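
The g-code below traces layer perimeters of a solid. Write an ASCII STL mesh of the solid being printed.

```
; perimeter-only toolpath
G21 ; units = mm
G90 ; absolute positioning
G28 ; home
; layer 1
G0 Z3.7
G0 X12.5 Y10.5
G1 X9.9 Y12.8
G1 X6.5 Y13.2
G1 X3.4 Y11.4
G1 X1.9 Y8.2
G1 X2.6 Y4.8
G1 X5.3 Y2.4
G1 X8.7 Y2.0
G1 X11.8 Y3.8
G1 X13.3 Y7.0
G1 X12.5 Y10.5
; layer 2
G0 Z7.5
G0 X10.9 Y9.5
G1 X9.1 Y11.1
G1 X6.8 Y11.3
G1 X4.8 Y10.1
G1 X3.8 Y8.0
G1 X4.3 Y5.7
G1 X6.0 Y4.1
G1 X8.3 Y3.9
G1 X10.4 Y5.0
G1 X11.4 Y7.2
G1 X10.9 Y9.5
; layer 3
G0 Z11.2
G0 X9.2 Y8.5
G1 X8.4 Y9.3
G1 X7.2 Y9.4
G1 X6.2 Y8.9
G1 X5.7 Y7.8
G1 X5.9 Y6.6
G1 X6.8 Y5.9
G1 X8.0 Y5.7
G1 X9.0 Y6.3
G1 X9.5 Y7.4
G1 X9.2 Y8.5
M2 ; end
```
solid part
  facet normal 0.0000 0.0000 -1.0000
    outer loop
      vertex 6.1 15.0 0.0
      vertex 10.7 14.5 0.0
      vertex 14.2 11.4 0.0
    endloop
  endfacet
  facet normal 0.0000 0.0000 -1.0000
    outer loop
      vertex 2.0 12.7 0.0
      vertex 6.1 15.0 0.0
      vertex 14.2 11.4 0.0
    endloop
  endfacet
  facet normal 0.0000 0.0000 -1.0000
    outer loop
      vertex 0.0 8.4 0.0
      vertex 2.0 12.7 0.0
      vertex 14.2 11.4 0.0
    endloop
  endfacet
  facet normal 0.0000 0.0000 -1.0000
    outer loop
      vertex 1.0 3.8 0.0
      vertex 0.0 8.4 0.0
      vertex 14.2 11.4 0.0
    endloop
  endfacet
  facet normal 0.0000 0.0000 -1.0000
    outer loop
      vertex 4.5 0.7 0.0
      vertex 1.0 3.8 0.0
      vertex 14.2 11.4 0.0
    endloop
  endfacet
  facet normal 0.0000 0.0000 -1.0000
    outer loop
      vertex 9.1 0.2 0.0
      vertex 4.5 0.7 0.0
      vertex 14.2 11.4 0.0
    endloop
  endfacet
  facet normal 0.0000 0.0000 -1.0000
    outer loop
      vertex 13.2 2.5 0.0
      vertex 9.1 0.2 0.0
      vertex 14.2 11.4 0.0
    endloop
  endfacet
  facet normal 0.0000 0.0000 -1.0000
    outer loop
      vertex 15.2 6.8 0.0
      vertex 13.2 2.5 0.0
      vertex 14.2 11.4 0.0
    endloop
  endfacet
  facet normal 0.5967 0.6737 0.4361
    outer loop
      vertex 14.2 11.4 0.0
      vertex 10.7 14.5 0.0
      vertex 7.6 7.6 14.9
    endloop
  endfacet
  facet normal 0.0973 0.8952 0.4348
    outer loop
      vertex 10.7 14.5 0.0
      vertex 6.1 15.0 0.0
      vertex 7.6 7.6 14.9
    endloop
  endfacet
  facet normal -0.4407 0.7855 0.4345
    outer loop
      vertex 6.1 15.0 0.0
      vertex 2.0 12.7 0.0
      vertex 7.6 7.6 14.9
    endloop
  endfacet
  facet normal -0.8158 0.3794 0.4365
    outer loop
      vertex 2.0 12.7 0.0
      vertex 0.0 8.4 0.0
      vertex 7.6 7.6 14.9
    endloop
  endfacet
  facet normal -0.8785 -0.1910 0.4379
    outer loop
      vertex 0.0 8.4 0.0
      vertex 1.0 3.8 0.0
      vertex 7.6 7.6 14.9
    endloop
  endfacet
  facet normal -0.5967 -0.6737 0.4361
    outer loop
      vertex 1.0 3.8 0.0
      vertex 4.5 0.7 0.0
      vertex 7.6 7.6 14.9
    endloop
  endfacet
  facet normal -0.0973 -0.8952 0.4348
    outer loop
      vertex 4.5 0.7 0.0
      vertex 9.1 0.2 0.0
      vertex 7.6 7.6 14.9
    endloop
  endfacet
  facet normal 0.4407 -0.7855 0.4345
    outer loop
      vertex 9.1 0.2 0.0
      vertex 13.2 2.5 0.0
      vertex 7.6 7.6 14.9
    endloop
  endfacet
  facet normal 0.8158 -0.3794 0.4365
    outer loop
      vertex 13.2 2.5 0.0
      vertex 15.2 6.8 0.0
      vertex 7.6 7.6 14.9
    endloop
  endfacet
  facet normal 0.8785 0.1910 0.4379
    outer loop
      vertex 15.2 6.8 0.0
      vertex 14.2 11.4 0.0
      vertex 7.6 7.6 14.9
    endloop
  endfacet
endsolid part

The G0 Z moves step by Δz≈3.7 mm. The G1 loops shrink linearly with z, so the solid tapers from its base footprint up to z≈14.9. Closing with a flat bottom cap and the tapered top and triangulating gives 18 facets — a regular 10-sided pyramid, base circumscribed radius ≈ 7.6 mm, apex at z ≈ 14.9 mm.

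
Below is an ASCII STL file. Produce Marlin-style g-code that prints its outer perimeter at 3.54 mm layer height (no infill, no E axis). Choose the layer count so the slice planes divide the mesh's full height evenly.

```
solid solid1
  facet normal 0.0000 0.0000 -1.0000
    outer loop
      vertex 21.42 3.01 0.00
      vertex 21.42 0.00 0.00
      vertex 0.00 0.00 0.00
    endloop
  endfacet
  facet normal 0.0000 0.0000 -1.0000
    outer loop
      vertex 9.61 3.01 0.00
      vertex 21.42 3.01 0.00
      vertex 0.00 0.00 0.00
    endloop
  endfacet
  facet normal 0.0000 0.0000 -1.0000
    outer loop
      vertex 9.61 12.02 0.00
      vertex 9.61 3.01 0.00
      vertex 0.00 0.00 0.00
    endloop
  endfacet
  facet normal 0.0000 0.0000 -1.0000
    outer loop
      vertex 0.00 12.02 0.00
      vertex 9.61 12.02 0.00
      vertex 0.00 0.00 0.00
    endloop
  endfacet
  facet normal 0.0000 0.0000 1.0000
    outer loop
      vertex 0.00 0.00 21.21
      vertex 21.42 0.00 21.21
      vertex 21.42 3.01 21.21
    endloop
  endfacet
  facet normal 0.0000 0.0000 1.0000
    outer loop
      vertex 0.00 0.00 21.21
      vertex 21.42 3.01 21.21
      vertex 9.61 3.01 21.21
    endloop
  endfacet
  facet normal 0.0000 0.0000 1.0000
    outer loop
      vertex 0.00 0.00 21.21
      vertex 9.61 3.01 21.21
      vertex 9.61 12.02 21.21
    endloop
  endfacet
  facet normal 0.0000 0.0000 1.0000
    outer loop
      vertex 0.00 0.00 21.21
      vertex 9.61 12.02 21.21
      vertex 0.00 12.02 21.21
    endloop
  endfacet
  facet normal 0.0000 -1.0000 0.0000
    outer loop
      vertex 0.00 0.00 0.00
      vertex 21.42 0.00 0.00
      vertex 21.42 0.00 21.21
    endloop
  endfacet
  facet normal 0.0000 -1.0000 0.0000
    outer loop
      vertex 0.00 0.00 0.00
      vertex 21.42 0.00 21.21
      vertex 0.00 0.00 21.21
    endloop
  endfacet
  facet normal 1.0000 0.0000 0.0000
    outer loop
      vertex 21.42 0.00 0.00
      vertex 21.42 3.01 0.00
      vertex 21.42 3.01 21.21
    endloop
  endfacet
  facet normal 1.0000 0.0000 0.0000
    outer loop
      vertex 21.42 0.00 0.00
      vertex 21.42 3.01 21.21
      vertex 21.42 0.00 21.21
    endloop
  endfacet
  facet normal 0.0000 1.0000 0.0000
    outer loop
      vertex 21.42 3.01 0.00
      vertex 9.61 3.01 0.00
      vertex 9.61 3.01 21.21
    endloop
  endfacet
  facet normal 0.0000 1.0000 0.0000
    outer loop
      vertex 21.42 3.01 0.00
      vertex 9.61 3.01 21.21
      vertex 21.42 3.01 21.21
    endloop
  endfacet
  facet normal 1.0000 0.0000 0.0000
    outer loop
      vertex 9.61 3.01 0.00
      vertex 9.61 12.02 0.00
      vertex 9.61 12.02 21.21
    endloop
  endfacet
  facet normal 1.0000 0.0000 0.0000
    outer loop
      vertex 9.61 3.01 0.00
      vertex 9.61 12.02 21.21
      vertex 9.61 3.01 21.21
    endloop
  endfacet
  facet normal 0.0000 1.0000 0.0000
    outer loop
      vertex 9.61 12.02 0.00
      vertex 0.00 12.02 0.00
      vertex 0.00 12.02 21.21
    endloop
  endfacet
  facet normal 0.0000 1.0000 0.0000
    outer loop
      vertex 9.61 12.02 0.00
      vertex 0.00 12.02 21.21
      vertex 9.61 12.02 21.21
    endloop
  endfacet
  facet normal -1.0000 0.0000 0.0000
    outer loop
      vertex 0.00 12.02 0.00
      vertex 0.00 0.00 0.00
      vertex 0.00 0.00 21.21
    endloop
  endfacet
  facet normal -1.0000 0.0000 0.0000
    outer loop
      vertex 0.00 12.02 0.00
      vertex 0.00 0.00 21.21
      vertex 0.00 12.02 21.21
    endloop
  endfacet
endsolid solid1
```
; perimeter-only toolpath
G21 ; units = mm
G90 ; absolute positioning
G28 ; home
; layer 1
G0 Z3.54
G0 X0.00 Y0.00
G1 X21.42 Y0.00
G1 X21.42 Y3.01
G1 X9.61 Y3.01
G1 X9.61 Y12.02
G1 X0.00 Y12.02
G1 X0.00 Y0.00
; layer 2
G0 Z7.07
G0 X0.00 Y0.00
G1 X21.42 Y0.00
G1 X21.42 Y3.01
G1 X9.61 Y3.01
G1 X9.61 Y12.02
G1 X0.00 Y12.02
G1 X0.00 Y0.00
; layer 3
G0 Z10.61
G0 X0.00 Y0.00
G1 X21.42 Y0.00
G1 X21.42 Y3.01
G1 X9.61 Y3.01
G1 X9.61 Y12.02
G1 X0.00 Y12.02
G1 X0.00 Y0.00
; layer 4
G0 Z14.14
G0 X0.00 Y0.00
G1 X21.42 Y0.00
G1 X21.42 Y3.01
G1 X9.61 Y3.01
G1 X9.61 Y12.02
G1 X0.00 Y12.02
G1 X0.00 Y0.00
; layer 5
G0 Z17.68
G0 X0.00 Y0.00
G1 X21.42 Y0.00
G1 X21.42 Y3.01
G1 X9.61 Y3.01
G1 X9.61 Y12.02
G1 X0.00 Y12.02
G1 X0.00 Y0.00
; layer 6
G0 Z21.21
G0 X0.00 Y0.00
G1 X21.42 Y0.00
G1 X21.42 Y3.01
G1 X9.61 Y3.01
G1 X9.61 Y12.02
G1 X0.00 Y12.02
G1 X0.00 Y0.00
M2 ; end

The solid is an L-shaped prism: outer 21.4 × 12 mm, arm thicknesses ≈ 3.01 mm (horizontal) and 9.61 mm (vertical), extruded 21.2 mm in z. Slicing at Δz = 3.54 mm — 6 equal slices spanning the solid's height, so layer i sits at z = i·h/6 — gives 6 non-empty perimeters. Each is a 6-segment closed polygon; G0 lifts to the layer z and rapids to the start vertex, then G1 traces the edges.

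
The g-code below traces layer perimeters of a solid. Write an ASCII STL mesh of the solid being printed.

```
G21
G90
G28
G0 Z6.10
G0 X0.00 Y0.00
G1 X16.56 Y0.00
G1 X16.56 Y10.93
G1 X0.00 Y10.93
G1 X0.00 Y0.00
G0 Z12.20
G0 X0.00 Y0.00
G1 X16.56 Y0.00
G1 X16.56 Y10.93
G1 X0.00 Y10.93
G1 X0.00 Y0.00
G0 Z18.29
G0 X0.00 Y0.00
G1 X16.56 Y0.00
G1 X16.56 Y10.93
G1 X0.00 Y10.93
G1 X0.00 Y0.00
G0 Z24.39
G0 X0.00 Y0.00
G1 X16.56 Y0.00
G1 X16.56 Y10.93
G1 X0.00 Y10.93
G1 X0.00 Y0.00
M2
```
solid part
  facet normal 0.0000 0.0000 -1.0000
    outer loop
      vertex 16.56 10.93 0.00
      vertex 16.56 0.00 0.00
      vertex 0.00 0.00 0.00
    endloop
  endfacet
  facet normal 0.0000 0.0000 -1.0000
    outer loop
      vertex 0.00 10.93 0.00
      vertex 16.56 10.93 0.00
      vertex 0.00 0.00 0.00
    endloop
  endfacet
  facet normal 0.0000 0.0000 1.0000
    outer loop
      vertex 0.00 0.00 24.39
      vertex 16.56 0.00 24.39
      vertex 16.56 10.93 24.39
    endloop
  endfacet
  facet normal 0.0000 0.0000 1.0000
    outer loop
      vertex 0.00 0.00 24.39
      vertex 16.56 10.93 24.39
      vertex 0.00 10.93 24.39
    endloop
  endfacet
  facet normal 0.0000 -1.0000 0.0000
    outer loop
      vertex 0.00 0.00 0.00
      vertex 16.56 0.00 0.00
      vertex 16.56 0.00 24.39
    endloop
  endfacet
  facet normal 0.0000 -1.0000 0.0000
    outer loop
      vertex 0.00 0.00 0.00
      vertex 16.56 0.00 24.39
      vertex 0.00 0.00 24.39
    endloop
  endfacet
  facet normal 0.0000 1.0000 0.0000
    outer loop
      vertex 16.56 10.93 24.39
      vertex 16.56 10.93 0.00
      vertex 0.00 10.93 0.00
    endloop
  endfacet
  facet normal 0.0000 1.0000 0.0000
    outer loop
      vertex 0.00 10.93 24.39
      vertex 16.56 10.93 24.39
      vertex 0.00 10.93 0.00
    endloop
  endfacet
  facet normal -1.0000 0.0000 0.0000
    outer loop
      vertex 0.00 10.93 24.39
      vertex 0.00 10.93 0.00
      vertex 0.00 0.00 0.00
    endloop
  endfacet
  facet normal -1.0000 0.0000 0.0000
    outer loop
      vertex 0.00 0.00 24.39
      vertex 0.00 10.93 24.39
      vertex 0.00 0.00 0.00
    endloop
  endfacet
  facet normal 1.0000 0.0000 0.0000
    outer loop
      vertex 16.56 0.00 0.00
      vertex 16.56 10.93 0.00
      vertex 16.56 10.93 24.39
    endloop
  endfacet
  facet normal 1.0000 0.0000 0.0000
    outer loop
      vertex 16.56 0.00 0.00
      vertex 16.56 10.93 24.39
      vertex 16.56 0.00 24.39
    endloop
  endfacet
endsolid part

The G0 Z moves step by Δz≈6.10 mm. Every layer's G1 loop is the same polygon, so the solid is a straight extrusion of it from z=0 to z≈24.4. Closing with flat bottom and top caps and triangulating gives 12 facets — a rectangular box, roughly 16.6 × 10.9 mm footprint and 24.4 mm tall.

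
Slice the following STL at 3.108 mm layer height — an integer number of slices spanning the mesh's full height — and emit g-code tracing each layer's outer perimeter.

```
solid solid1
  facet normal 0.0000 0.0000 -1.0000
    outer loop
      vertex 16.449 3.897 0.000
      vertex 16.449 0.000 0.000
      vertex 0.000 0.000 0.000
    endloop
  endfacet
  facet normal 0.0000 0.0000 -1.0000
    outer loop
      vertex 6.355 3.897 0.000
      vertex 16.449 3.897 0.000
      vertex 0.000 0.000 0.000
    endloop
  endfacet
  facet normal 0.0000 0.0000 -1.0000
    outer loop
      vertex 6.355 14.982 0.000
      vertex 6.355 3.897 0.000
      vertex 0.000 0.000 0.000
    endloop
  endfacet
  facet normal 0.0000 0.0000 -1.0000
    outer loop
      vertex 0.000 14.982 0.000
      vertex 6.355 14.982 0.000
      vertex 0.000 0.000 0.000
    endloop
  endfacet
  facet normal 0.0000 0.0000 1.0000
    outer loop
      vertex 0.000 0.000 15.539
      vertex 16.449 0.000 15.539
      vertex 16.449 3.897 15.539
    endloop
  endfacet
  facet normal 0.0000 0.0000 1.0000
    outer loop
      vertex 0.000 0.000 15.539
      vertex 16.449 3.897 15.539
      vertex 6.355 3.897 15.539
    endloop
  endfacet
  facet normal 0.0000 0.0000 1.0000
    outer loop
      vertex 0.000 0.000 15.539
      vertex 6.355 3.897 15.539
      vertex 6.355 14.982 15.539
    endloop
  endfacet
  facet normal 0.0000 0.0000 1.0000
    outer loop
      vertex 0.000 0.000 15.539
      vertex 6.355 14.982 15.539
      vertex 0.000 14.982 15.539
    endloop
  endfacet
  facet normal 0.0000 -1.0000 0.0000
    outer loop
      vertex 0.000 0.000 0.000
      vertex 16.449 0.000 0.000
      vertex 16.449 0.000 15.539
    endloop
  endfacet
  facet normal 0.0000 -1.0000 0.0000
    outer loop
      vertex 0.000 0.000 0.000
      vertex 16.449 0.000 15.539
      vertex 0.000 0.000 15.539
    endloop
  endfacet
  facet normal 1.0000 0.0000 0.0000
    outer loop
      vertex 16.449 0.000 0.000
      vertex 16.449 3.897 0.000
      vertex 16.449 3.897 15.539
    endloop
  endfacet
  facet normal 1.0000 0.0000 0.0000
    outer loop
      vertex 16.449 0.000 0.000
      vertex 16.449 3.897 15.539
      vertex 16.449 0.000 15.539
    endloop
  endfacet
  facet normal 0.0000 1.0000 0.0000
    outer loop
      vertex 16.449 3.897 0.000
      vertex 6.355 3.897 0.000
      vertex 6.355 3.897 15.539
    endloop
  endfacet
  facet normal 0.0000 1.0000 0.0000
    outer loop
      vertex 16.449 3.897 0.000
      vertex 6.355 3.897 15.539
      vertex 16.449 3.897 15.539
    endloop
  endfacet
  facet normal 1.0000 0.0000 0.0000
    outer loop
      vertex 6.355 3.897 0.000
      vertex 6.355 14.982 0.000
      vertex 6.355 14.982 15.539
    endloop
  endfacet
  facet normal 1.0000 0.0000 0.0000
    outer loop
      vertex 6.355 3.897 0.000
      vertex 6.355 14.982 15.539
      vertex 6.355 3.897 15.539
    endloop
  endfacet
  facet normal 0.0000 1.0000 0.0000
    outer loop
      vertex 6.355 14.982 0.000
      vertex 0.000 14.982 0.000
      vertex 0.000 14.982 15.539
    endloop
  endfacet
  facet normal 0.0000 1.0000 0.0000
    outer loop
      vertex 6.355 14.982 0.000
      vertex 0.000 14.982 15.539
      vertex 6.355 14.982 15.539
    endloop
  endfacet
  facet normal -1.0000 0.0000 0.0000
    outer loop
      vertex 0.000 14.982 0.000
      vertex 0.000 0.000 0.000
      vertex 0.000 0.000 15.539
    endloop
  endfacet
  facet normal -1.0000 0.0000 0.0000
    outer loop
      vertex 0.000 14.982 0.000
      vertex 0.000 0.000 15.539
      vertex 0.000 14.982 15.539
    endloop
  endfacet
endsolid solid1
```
; perimeter-only toolpath
G21 ; units = mm
G90 ; absolute positioning
G28 ; home
; layer 1
G0 Z3.108
G0 X0.000 Y0.000
G1 X16.449 Y0.000
G1 X16.449 Y3.897
G1 X6.355 Y3.897
G1 X6.355 Y14.982
G1 X0.000 Y14.982
G1 X0.000 Y0.000
; layer 2
G0 Z6.216
G0 X0.000 Y0.000
G1 X16.449 Y0.000
G1 X16.449 Y3.897
G1 X6.355 Y3.897
G1 X6.355 Y14.982
G1 X0.000 Y14.982
G1 X0.000 Y0.000
; layer 3
G0 Z9.323
G0 X0.000 Y0.000
G1 X16.449 Y0.000
G1 X16.449 Y3.897
G1 X6.355 Y3.897
G1 X6.355 Y14.982
G1 X0.000 Y14.982
G1 X0.000 Y0.000
; layer 4
G0 Z12.431
G0 X0.000 Y0.000
G1 X16.449 Y0.000
G1 X16.449 Y3.897
G1 X6.355 Y3.897
G1 X6.355 Y14.982
G1 X0.000 Y14.982
G1 X0.000 Y0.000
; layer 5
G0 Z15.539
G0 X0.000 Y0.000
G1 X16.449 Y0.000
G1 X16.449 Y3.897
G1 X6.355 Y3.897
G1 X6.355 Y14.982
G1 X0.000 Y14.982
G1 X0.000 Y0.000
M2 ; end

The solid is an L-shaped prism: outer 16.4 × 15 mm, arm thicknesses ≈ 3.9 mm (horizontal) and 6.36 mm (vertical), extruded 15.5 mm in z. Slicing at Δz = 3.108 mm — 5 equal slices spanning the solid's height, so layer i sits at z = i·h/5 — gives 5 non-empty perimeters. Each is a 6-segment closed polygon; G0 lifts to the layer z and rapids to the start vertex, then G1 traces the edges.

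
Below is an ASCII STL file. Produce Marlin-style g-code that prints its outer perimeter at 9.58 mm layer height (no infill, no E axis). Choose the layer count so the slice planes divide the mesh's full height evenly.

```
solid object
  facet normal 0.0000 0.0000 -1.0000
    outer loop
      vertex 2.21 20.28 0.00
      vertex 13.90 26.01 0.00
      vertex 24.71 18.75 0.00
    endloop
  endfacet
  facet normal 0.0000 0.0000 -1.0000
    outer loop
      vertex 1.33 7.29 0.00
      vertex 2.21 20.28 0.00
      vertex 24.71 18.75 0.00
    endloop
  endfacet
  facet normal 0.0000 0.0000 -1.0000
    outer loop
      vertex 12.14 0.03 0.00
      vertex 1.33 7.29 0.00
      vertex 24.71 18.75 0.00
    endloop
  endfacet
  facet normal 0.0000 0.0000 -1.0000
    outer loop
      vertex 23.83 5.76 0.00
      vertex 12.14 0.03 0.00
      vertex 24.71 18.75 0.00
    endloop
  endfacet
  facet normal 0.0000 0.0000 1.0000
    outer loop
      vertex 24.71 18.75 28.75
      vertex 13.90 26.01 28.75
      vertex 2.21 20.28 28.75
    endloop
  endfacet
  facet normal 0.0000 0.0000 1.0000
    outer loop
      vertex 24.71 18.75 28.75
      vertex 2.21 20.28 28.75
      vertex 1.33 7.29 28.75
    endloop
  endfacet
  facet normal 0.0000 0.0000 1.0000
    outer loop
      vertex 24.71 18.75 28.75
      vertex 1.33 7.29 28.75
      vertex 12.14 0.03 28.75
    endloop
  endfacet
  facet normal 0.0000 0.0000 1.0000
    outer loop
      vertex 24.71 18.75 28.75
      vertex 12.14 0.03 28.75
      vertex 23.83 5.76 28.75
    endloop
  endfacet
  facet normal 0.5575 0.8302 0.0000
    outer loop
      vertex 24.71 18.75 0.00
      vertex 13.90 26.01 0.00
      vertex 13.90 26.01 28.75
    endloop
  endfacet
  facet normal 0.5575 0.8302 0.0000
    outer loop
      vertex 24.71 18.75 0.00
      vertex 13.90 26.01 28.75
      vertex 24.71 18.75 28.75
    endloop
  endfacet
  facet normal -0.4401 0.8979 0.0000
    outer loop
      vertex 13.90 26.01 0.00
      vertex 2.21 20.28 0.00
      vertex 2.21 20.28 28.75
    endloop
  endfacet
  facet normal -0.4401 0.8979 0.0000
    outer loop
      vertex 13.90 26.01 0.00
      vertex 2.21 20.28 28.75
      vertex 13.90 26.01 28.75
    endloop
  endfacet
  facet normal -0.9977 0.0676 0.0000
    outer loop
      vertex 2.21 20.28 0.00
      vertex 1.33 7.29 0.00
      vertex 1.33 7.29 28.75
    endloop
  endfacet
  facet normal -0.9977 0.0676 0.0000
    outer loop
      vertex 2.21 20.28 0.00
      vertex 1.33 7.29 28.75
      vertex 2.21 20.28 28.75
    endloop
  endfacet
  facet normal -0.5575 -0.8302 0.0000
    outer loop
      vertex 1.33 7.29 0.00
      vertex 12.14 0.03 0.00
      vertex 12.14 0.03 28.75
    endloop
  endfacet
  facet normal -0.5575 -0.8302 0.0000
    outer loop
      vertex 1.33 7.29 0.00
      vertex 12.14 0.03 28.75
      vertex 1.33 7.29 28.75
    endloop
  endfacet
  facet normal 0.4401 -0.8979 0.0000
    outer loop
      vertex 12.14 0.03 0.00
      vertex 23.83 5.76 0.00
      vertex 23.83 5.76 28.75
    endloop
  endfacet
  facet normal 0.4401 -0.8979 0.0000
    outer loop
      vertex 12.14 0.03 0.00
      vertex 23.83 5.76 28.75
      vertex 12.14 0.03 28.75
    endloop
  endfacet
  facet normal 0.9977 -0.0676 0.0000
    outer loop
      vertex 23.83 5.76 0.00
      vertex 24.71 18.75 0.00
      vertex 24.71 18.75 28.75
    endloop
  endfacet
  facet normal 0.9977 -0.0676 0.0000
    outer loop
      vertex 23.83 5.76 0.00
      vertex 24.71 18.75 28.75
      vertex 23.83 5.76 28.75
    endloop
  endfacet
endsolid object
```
; perimeter-only toolpath
G21 ; units = mm
G90 ; absolute positioning
G28 ; home
; layer 1
G0 Z9.58
G0 X24.71 Y18.75
G1 X13.90 Y26.01
G1 X2.21 Y20.28
G1 X1.33 Y7.29
G1 X12.14 Y0.03
G1 X23.83 Y5.76
G1 X24.71 Y18.75
; layer 2
G0 Z19.17
G0 X24.71 Y18.75
G1 X13.90 Y26.01
G1 X2.21 Y20.28
G1 X1.33 Y7.29
G1 X12.14 Y0.03
G1 X23.83 Y5.76
G1 X24.71 Y18.75
; layer 3
G0 Z28.75
G0 X24.71 Y18.75
G1 X13.90 Y26.01
G1 X2.21 Y20.28
G1 X1.33 Y7.29
G1 X12.14 Y0.03
G1 X23.83 Y5.76
G1 X24.71 Y18.75
M2 ; end

The solid is a regular 6-sided prism (a cylinder approximated with 6 flat sides), circumscribed radius ≈ 13 mm, height ≈ 28.8 mm. Slicing at Δz = 9.58 mm — 3 equal slices spanning the solid's height, so layer i sits at z = i·h/3 — gives 3 non-empty perimeters. Each is a 6-segment closed polygon; G0 lifts to the layer z and rapids to the start vertex, then G1 traces the edges.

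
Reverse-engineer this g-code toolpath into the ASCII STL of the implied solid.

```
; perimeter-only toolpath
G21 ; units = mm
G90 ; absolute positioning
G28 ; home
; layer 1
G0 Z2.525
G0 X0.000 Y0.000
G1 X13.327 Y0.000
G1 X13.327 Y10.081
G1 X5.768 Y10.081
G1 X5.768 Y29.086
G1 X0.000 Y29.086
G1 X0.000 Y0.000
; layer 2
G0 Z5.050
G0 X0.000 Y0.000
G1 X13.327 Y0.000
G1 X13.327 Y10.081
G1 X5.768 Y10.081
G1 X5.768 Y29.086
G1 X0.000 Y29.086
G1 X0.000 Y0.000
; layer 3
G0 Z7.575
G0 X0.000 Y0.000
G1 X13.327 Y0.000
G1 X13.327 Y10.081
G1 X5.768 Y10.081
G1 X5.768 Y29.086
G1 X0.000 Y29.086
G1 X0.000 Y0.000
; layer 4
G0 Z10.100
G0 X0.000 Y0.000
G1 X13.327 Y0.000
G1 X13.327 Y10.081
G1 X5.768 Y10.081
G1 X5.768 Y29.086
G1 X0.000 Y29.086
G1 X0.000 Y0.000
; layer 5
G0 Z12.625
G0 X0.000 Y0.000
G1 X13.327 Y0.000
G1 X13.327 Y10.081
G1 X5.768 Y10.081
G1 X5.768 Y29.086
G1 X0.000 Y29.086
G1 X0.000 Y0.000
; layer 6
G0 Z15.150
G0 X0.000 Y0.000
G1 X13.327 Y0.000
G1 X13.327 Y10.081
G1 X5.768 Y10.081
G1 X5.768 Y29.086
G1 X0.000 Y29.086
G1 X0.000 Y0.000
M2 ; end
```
solid part
  facet normal 0.0000 0.0000 -1.0000
    outer loop
      vertex 13.327 10.081 0.000
      vertex 13.327 0.000 0.000
      vertex 0.000 0.000 0.000
    endloop
  endfacet
  facet normal 0.0000 0.0000 -1.0000
    outer loop
      vertex 5.768 10.081 0.000
      vertex 13.327 10.081 0.000
      vertex 0.000 0.000 0.000
    endloop
  endfacet
  facet normal 0.0000 0.0000 -1.0000
    outer loop
      vertex 5.768 29.086 0.000
      vertex 5.768 10.081 0.000
      vertex 0.000 0.000 0.000
    endloop
  endfacet
  facet normal 0.0000 0.0000 -1.0000
    outer loop
      vertex 0.000 29.086 0.000
      vertex 5.768 29.086 0.000
      vertex 0.000 0.000 0.000
    endloop
  endfacet
  facet normal 0.0000 0.0000 1.0000
    outer loop
      vertex 0.000 0.000 15.150
      vertex 13.327 0.000 15.150
      vertex 13.327 10.081 15.150
    endloop
  endfacet
  facet normal 0.0000 0.0000 1.0000
    outer loop
      vertex 0.000 0.000 15.150
      vertex 13.327 10.081 15.150
      vertex 5.768 10.081 15.150
    endloop
  endfacet
  facet normal 0.0000 0.0000 1.0000
    outer loop
      vertex 0.000 0.000 15.150
      vertex 5.768 10.081 15.150
      vertex 5.768 29.086 15.150
    endloop
  endfacet
  facet normal 0.0000 0.0000 1.0000
    outer loop
      vertex 0.000 0.000 15.150
      vertex 5.768 29.086 15.150
      vertex 0.000 29.086 15.150
    endloop
  endfacet
  facet normal 0.0000 -1.0000 0.0000
    outer loop
      vertex 0.000 0.000 0.000
      vertex 13.327 0.000 0.000
      vertex 13.327 0.000 15.150
    endloop
  endfacet
  facet normal 0.0000 -1.0000 0.0000
    outer loop
      vertex 0.000 0.000 0.000
      vertex 13.327 0.000 15.150
      vertex 0.000 0.000 15.150
    endloop
  endfacet
  facet normal 1.0000 0.0000 0.0000
    outer loop
      vertex 13.327 0.000 0.000
      vertex 13.327 10.081 0.000
      vertex 13.327 10.081 15.150
    endloop
  endfacet
  facet normal 1.0000 0.0000 0.0000
    outer loop
      vertex 13.327 0.000 0.000
      vertex 13.327 10.081 15.150
      vertex 13.327 0.000 15.150
    endloop
  endfacet
  facet normal 0.0000 1.0000 0.0000
    outer loop
      vertex 13.327 10.081 0.000
      vertex 5.768 10.081 0.000
      vertex 5.768 10.081 15.150
    endloop
  endfacet
  facet normal 0.0000 1.0000 0.0000
    outer loop
      vertex 13.327 10.081 0.000
      vertex 5.768 10.081 15.150
      vertex 13.327 10.081 15.150
    endloop
  endfacet
  facet normal 1.0000 0.0000 0.0000
    outer loop
      vertex 5.768 10.081 0.000
      vertex 5.768 29.086 0.000
      vertex 5.768 29.086 15.150
    endloop
  endfacet
  facet normal 1.0000 0.0000 0.0000
    outer loop
      vertex 5.768 10.081 0.000
      vertex 5.768 29.086 15.150
      vertex 5.768 10.081 15.150
    endloop
  endfacet
  facet normal 0.0000 1.0000 0.0000
    outer loop
      vertex 5.768 29.086 0.000
      vertex 0.000 29.086 0.000
      vertex 0.000 29.086 15.150
    endloop
  endfacet
  facet normal 0.0000 1.0000 0.0000
    outer loop
      vertex 5.768 29.086 0.000
      vertex 0.000 29.086 15.150
      vertex 5.768 29.086 15.150
    endloop
  endfacet
  facet normal -1.0000 0.0000 0.0000
    outer loop
      vertex 0.000 29.086 0.000
      vertex 0.000 0.000 0.000
      vertex 0.000 0.000 15.150
    endloop
  endfacet
  facet normal -1.0000 0.0000 0.0000
    outer loop
      vertex 0.000 29.086 0.000
      vertex 0.000 0.000 15.150
      vertex 0.000 29.086 15.150
    endloop
  endfacet
endsolid part

The G0 Z moves step by Δz≈2.525 mm. Every layer's G1 loop is the same polygon, so the solid is a straight extrusion of it from z=0 to z≈15.2. Closing with flat bottom and top caps and triangulating gives 20 facets — an L-shaped prism: outer 13.3 × 29.1 mm, arm thicknesses ≈ 10.1 mm (horizontal) and 5.77 mm (vertical), extruded 15.2 mm in z.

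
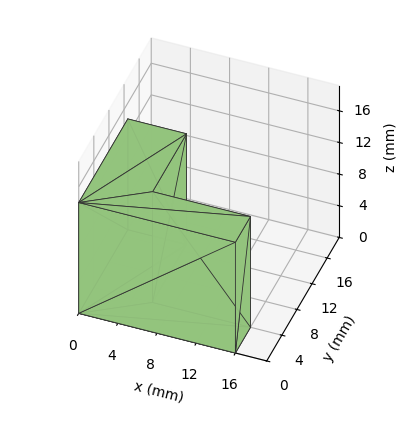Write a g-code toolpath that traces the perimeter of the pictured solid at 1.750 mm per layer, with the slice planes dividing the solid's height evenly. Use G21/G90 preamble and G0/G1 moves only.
Reading the render: the shape is an L-shaped prism: outer 16 × 13 mm, arm thicknesses ≈ 4 mm (horizontal) and 6 mm (vertical), extruded 14 mm in z (dimensions read to the nearest mm from the axis ticks). For the g-code, the solid's height is divided into equal slices at the stated Δz and each level perimeter traced with G1 moves after a G0 lift.

; perimeter-only toolpath
G21 ; units = mm
G90 ; absolute positioning
G28 ; home
; layer 1
G0 Z1.750
G0 X0.000 Y0.000
G1 X16.000 Y0.000
G1 X16.000 Y4.000
G1 X6.000 Y4.000
G1 X6.000 Y13.000
G1 X0.000 Y13.000
G1 X0.000 Y0.000
; layer 2
G0 Z3.500
G0 X0.000 Y0.000
G1 X16.000 Y0.000
G1 X16.000 Y4.000
G1 X6.000 Y4.000
G1 X6.000 Y13.000
G1 X0.000 Y13.000
G1 X0.000 Y0.000
; layer 3
G0 Z5.250
G0 X0.000 Y0.000
G1 X16.000 Y0.000
G1 X16.000 Y4.000
G1 X6.000 Y4.000
G1 X6.000 Y13.000
G1 X0.000 Y13.000
G1 X0.000 Y0.000
; layer 4
G0 Z7.000
G0 X0.000 Y0.000
G1 X16.000 Y0.000
G1 X16.000 Y4.000
G1 X6.000 Y4.000
G1 X6.000 Y13.000
G1 X0.000 Y13.000
G1 X0.000 Y0.000
; layer 5
G0 Z8.750
G0 X0.000 Y0.000
G1 X16.000 Y0.000
G1 X16.000 Y4.000
G1 X6.000 Y4.000
G1 X6.000 Y13.000
G1 X0.000 Y13.000
G1 X0.000 Y0.000
; layer 6
G0 Z10.500
G0 X0.000 Y0.000
G1 X16.000 Y0.000
G1 X16.000 Y4.000
G1 X6.000 Y4.000
G1 X6.000 Y13.000
G1 X0.000 Y13.000
G1 X0.000 Y0.000
; layer 7
G0 Z12.250
G0 X0.000 Y0.000
G1 X16.000 Y0.000
G1 X16.000 Y4.000
G1 X6.000 Y4.000
G1 X6.000 Y13.000
G1 X0.000 Y13.000
G1 X0.000 Y0.000
; layer 8
G0 Z14.000
G0 X0.000 Y0.000
G1 X16.000 Y0.000
G1 X16.000 Y4.000
G1 X6.000 Y4.000
G1 X6.000 Y13.000
G1 X0.000 Y13.000
G1 X0.000 Y0.000
M2 ; end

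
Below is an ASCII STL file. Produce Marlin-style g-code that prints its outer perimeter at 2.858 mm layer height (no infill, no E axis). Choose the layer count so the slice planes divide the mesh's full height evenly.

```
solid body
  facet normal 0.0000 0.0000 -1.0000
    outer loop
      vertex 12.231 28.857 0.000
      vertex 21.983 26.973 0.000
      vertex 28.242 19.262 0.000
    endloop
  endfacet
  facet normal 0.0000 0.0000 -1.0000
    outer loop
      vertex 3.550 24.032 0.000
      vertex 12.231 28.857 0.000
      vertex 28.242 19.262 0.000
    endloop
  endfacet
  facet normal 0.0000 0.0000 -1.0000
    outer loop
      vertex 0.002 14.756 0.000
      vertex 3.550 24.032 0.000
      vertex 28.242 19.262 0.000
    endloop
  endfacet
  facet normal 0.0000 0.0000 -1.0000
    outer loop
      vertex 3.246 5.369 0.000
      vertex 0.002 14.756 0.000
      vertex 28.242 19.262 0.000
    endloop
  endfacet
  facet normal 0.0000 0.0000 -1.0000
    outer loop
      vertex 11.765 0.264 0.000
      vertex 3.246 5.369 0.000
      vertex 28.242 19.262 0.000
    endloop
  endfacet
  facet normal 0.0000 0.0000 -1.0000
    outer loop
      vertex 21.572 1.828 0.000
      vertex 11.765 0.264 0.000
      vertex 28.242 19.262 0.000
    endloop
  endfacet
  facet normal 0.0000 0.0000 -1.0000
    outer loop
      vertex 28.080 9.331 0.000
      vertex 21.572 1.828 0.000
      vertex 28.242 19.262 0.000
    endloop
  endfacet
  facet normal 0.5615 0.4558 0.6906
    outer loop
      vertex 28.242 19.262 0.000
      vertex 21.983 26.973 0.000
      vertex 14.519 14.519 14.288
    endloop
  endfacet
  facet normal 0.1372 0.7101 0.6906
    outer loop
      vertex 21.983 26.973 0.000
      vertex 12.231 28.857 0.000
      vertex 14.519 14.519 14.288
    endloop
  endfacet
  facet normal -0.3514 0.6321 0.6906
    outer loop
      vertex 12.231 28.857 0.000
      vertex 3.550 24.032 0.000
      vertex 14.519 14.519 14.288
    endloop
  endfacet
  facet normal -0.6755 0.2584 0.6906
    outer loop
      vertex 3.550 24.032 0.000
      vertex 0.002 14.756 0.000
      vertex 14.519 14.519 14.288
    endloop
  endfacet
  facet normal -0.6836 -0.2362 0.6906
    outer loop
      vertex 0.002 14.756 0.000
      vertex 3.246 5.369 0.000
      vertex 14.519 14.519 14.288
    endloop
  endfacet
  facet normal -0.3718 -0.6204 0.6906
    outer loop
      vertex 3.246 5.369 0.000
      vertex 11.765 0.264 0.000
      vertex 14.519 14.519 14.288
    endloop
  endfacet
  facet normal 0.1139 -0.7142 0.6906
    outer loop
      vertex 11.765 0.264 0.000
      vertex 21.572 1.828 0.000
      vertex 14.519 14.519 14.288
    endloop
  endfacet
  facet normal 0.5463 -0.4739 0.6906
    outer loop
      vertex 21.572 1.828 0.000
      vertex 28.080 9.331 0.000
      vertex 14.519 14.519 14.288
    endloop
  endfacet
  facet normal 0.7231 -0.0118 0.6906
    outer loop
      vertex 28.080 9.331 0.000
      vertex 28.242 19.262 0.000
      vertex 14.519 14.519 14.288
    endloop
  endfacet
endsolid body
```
; perimeter-only toolpath
G21 ; units = mm
G90 ; absolute positioning
G28 ; home
; layer 1
G0 Z2.858
G0 X25.497 Y18.313
G1 X20.490 Y24.482
G1 X12.689 Y25.989
G1 X5.744 Y22.129
G1 X2.905 Y14.709
G1 X5.501 Y7.199
G1 X12.316 Y3.115
G1 X20.161 Y4.366
G1 X25.368 Y10.369
G1 X25.497 Y18.313
; layer 2
G0 Z5.715
G0 X22.753 Y17.365
G1 X18.997 Y21.991
G1 X13.146 Y23.122
G1 X7.938 Y20.227
G1 X5.809 Y14.661
G1 X7.755 Y9.029
G1 X12.867 Y5.966
G1 X18.751 Y6.904
G1 X22.656 Y11.406
G1 X22.753 Y17.365
; layer 3
G0 Z8.573
G0 X20.008 Y16.416
G1 X17.505 Y19.501
G1 X13.604 Y20.254
G1 X10.131 Y18.324
G1 X8.712 Y14.614
G1 X10.010 Y10.859
G1 X13.417 Y8.817
G1 X17.340 Y9.443
G1 X19.943 Y12.444
G1 X20.008 Y16.416
; layer 4
G0 Z11.430
G0 X17.264 Y15.468
G1 X16.012 Y17.010
G1 X14.061 Y17.387
G1 X12.325 Y16.422
G1 X11.616 Y14.566
G1 X12.264 Y12.689
G1 X13.968 Y11.668
G1 X15.930 Y11.981
G1 X17.231 Y13.481
G1 X17.264 Y15.468
M2 ; end

The solid is a regular 9-sided pyramid, base circumscribed radius ≈ 14.5 mm, apex at z ≈ 14.3 mm. Slicing at Δz = 2.858 mm — 5 equal slices spanning the solid's height, so layer i sits at z = i·h/5 — gives 4 non-empty perimeters. Each is a 9-segment closed polygon; G0 lifts to the layer z and rapids to the start vertex, then G1 traces the edges. The cross-section shrinks linearly with z (the slice at the apex is degenerate and omitted).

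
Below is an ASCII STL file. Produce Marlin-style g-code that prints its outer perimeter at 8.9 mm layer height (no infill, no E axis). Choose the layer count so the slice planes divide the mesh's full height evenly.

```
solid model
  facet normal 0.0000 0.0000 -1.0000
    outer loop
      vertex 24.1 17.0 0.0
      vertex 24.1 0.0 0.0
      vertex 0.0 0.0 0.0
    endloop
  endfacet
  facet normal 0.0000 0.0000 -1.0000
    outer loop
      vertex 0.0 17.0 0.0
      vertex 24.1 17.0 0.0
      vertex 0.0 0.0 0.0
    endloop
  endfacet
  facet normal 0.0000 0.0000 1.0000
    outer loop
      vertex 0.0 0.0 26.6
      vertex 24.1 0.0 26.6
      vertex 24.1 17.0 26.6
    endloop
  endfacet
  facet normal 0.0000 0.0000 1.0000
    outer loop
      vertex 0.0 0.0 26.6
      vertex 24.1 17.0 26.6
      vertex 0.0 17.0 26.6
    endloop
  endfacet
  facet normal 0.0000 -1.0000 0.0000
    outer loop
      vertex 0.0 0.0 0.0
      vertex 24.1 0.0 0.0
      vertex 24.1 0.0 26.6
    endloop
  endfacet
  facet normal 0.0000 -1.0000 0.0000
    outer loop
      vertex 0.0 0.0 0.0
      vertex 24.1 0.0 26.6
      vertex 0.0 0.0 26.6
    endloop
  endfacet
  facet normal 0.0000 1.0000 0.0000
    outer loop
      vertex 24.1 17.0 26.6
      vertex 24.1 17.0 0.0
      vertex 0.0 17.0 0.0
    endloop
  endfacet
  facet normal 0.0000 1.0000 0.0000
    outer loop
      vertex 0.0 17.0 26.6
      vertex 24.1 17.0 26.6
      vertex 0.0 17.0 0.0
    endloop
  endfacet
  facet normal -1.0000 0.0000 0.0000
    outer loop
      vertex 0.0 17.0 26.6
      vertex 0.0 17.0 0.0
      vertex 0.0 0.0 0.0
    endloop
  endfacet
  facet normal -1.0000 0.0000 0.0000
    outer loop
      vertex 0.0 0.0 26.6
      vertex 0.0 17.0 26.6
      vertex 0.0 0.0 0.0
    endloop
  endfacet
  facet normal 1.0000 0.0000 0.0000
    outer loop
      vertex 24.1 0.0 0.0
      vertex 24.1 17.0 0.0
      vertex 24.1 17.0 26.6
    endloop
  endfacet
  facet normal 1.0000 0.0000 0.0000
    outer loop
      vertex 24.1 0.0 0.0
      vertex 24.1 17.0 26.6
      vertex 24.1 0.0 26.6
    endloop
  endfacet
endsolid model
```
; perimeter-only toolpath
G21 ; units = mm
G90 ; absolute positioning
G28 ; home
; layer 1
G0 Z8.9
G0 X0.0 Y0.0
G1 X24.1 Y0.0
G1 X24.1 Y17.0
G1 X0.0 Y17.0
G1 X0.0 Y0.0
; layer 2
G0 Z17.7
G0 X0.0 Y0.0
G1 X24.1 Y0.0
G1 X24.1 Y17.0
G1 X0.0 Y17.0
G1 X0.0 Y0.0
; layer 3
G0 Z26.6
G0 X0.0 Y0.0
G1 X24.1 Y0.0
G1 X24.1 Y17.0
G1 X0.0 Y17.0
G1 X0.0 Y0.0
M2 ; end

The solid is a rectangular box, roughly 24.1 × 17 mm footprint and 26.6 mm tall. Slicing at Δz = 8.9 mm — 3 equal slices spanning the solid's height, so layer i sits at z = i·h/3 — gives 3 non-empty perimeters. Each is a 4-segment closed polygon; G0 lifts to the layer z and rapids to the start vertex, then G1 traces the edges.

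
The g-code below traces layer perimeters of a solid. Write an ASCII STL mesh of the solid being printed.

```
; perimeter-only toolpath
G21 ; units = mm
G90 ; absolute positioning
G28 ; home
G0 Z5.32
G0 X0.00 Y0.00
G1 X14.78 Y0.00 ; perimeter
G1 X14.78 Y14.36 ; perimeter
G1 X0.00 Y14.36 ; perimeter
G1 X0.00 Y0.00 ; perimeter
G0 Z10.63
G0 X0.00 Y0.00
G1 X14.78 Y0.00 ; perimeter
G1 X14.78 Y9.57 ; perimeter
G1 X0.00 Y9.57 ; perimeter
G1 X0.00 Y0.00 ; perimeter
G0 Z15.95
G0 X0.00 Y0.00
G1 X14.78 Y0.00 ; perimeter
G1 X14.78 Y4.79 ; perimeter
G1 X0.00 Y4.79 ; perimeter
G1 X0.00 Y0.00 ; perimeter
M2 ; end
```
solid part
  facet normal 0.0000 0.0000 -1.0000
    outer loop
      vertex 14.78 19.15 0.00
      vertex 14.78 0.00 0.00
      vertex 0.00 0.00 0.00
    endloop
  endfacet
  facet normal 0.0000 0.0000 -1.0000
    outer loop
      vertex 0.00 19.15 0.00
      vertex 14.78 19.15 0.00
      vertex 0.00 0.00 0.00
    endloop
  endfacet
  facet normal 0.0000 -1.0000 0.0000
    outer loop
      vertex 0.00 0.00 0.00
      vertex 14.78 0.00 0.00
      vertex 14.78 0.00 21.27
    endloop
  endfacet
  facet normal 0.0000 -1.0000 0.0000
    outer loop
      vertex 0.00 0.00 0.00
      vertex 14.78 0.00 21.27
      vertex 0.00 0.00 21.27
    endloop
  endfacet
  facet normal 0.0000 0.7432 0.6691
    outer loop
      vertex 0.00 0.00 21.27
      vertex 14.78 0.00 21.27
      vertex 14.78 19.15 0.00
    endloop
  endfacet
  facet normal 0.0000 0.7432 0.6691
    outer loop
      vertex 0.00 0.00 21.27
      vertex 14.78 19.15 0.00
      vertex 0.00 19.15 0.00
    endloop
  endfacet
  facet normal -1.0000 0.0000 0.0000
    outer loop
      vertex 0.00 0.00 21.27
      vertex 0.00 19.15 0.00
      vertex 0.00 0.00 0.00
    endloop
  endfacet
  facet normal 1.0000 0.0000 0.0000
    outer loop
      vertex 14.78 0.00 0.00
      vertex 14.78 19.15 0.00
      vertex 14.78 0.00 21.27
    endloop
  endfacet
endsolid part

The G0 Z moves step by Δz≈5.32 mm. The G1 loops shrink linearly with z, so the solid tapers from its base footprint up to z≈21.3. Closing with a flat bottom cap and the tapered top and triangulating gives 8 facets — a wedge (ramp): 14.8 × 19.1 mm base, rising to 21.3 mm along the y=0 edge and sloping linearly to z=0 at y=19.1.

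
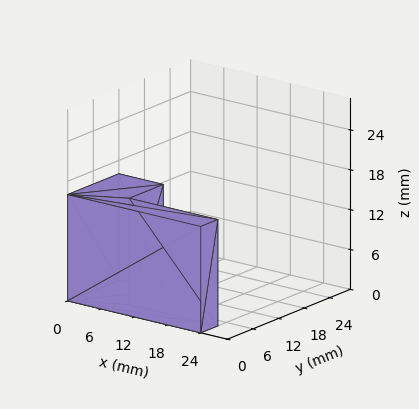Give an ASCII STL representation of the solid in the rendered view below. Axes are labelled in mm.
Reading the render: the shape is an L-shaped prism: outer 24 × 12 mm, arm thicknesses ≈ 4 mm (horizontal) and 8 mm (vertical), extruded 16 mm in z (dimensions read to the nearest mm from the axis ticks). For the STL, each face is triangulated and given an outward normal.

solid part
  facet normal 0.0000 0.0000 -1.0000
    outer loop
      vertex 24.000 4.000 0.000
      vertex 24.000 0.000 0.000
      vertex 0.000 0.000 0.000
    endloop
  endfacet
  facet normal 0.0000 0.0000 -1.0000
    outer loop
      vertex 8.000 4.000 0.000
      vertex 24.000 4.000 0.000
      vertex 0.000 0.000 0.000
    endloop
  endfacet
  facet normal 0.0000 0.0000 -1.0000
    outer loop
      vertex 8.000 12.000 0.000
      vertex 8.000 4.000 0.000
      vertex 0.000 0.000 0.000
    endloop
  endfacet
  facet normal 0.0000 0.0000 -1.0000
    outer loop
      vertex 0.000 12.000 0.000
      vertex 8.000 12.000 0.000
      vertex 0.000 0.000 0.000
    endloop
  endfacet
  facet normal 0.0000 0.0000 1.0000
    outer loop
      vertex 0.000 0.000 16.000
      vertex 24.000 0.000 16.000
      vertex 24.000 4.000 16.000
    endloop
  endfacet
  facet normal 0.0000 0.0000 1.0000
    outer loop
      vertex 0.000 0.000 16.000
      vertex 24.000 4.000 16.000
      vertex 8.000 4.000 16.000
    endloop
  endfacet
  facet normal 0.0000 0.0000 1.0000
    outer loop
      vertex 0.000 0.000 16.000
      vertex 8.000 4.000 16.000
      vertex 8.000 12.000 16.000
    endloop
  endfacet
  facet normal 0.0000 0.0000 1.0000
    outer loop
      vertex 0.000 0.000 16.000
      vertex 8.000 12.000 16.000
      vertex 0.000 12.000 16.000
    endloop
  endfacet
  facet normal 0.0000 -1.0000 0.0000
    outer loop
      vertex 0.000 0.000 0.000
      vertex 24.000 0.000 0.000
      vertex 24.000 0.000 16.000
    endloop
  endfacet
  facet normal 0.0000 -1.0000 0.0000
    outer loop
      vertex 0.000 0.000 0.000
      vertex 24.000 0.000 16.000
      vertex 0.000 0.000 16.000
    endloop
  endfacet
  facet normal 1.0000 0.0000 0.0000
    outer loop
      vertex 24.000 0.000 0.000
      vertex 24.000 4.000 0.000
      vertex 24.000 4.000 16.000
    endloop
  endfacet
  facet normal 1.0000 0.0000 0.0000
    outer loop
      vertex 24.000 0.000 0.000
      vertex 24.000 4.000 16.000
      vertex 24.000 0.000 16.000
    endloop
  endfacet
  facet normal 0.0000 1.0000 0.0000
    outer loop
      vertex 24.000 4.000 0.000
      vertex 8.000 4.000 0.000
      vertex 8.000 4.000 16.000
    endloop
  endfacet
  facet normal 0.0000 1.0000 0.0000
    outer loop
      vertex 24.000 4.000 0.000
      vertex 8.000 4.000 16.000
      vertex 24.000 4.000 16.000
    endloop
  endfacet
  facet normal 1.0000 0.0000 0.0000
    outer loop
      vertex 8.000 4.000 0.000
      vertex 8.000 12.000 0.000
      vertex 8.000 12.000 16.000
    endloop
  endfacet
  facet normal 1.0000 0.0000 0.0000
    outer loop
      vertex 8.000 4.000 0.000
      vertex 8.000 12.000 16.000
      vertex 8.000 4.000 16.000
    endloop
  endfacet
  facet normal 0.0000 1.0000 0.0000
    outer loop
      vertex 8.000 12.000 0.000
      vertex 0.000 12.000 0.000
      vertex 0.000 12.000 16.000
    endloop
  endfacet
  facet normal 0.0000 1.0000 0.0000
    outer loop
      vertex 8.000 12.000 0.000
      vertex 0.000 12.000 16.000
      vertex 8.000 12.000 16.000
    endloop
  endfacet
  facet normal -1.0000 0.0000 0.0000
    outer loop
      vertex 0.000 12.000 0.000
      vertex 0.000 0.000 0.000
      vertex 0.000 0.000 16.000
    endloop
  endfacet
  facet normal -1.0000 0.0000 0.0000
    outer loop
      vertex 0.000 12.000 0.000
      vertex 0.000 0.000 16.000
      vertex 0.000 12.000 16.000
    endloop
  endfacet
endsolid part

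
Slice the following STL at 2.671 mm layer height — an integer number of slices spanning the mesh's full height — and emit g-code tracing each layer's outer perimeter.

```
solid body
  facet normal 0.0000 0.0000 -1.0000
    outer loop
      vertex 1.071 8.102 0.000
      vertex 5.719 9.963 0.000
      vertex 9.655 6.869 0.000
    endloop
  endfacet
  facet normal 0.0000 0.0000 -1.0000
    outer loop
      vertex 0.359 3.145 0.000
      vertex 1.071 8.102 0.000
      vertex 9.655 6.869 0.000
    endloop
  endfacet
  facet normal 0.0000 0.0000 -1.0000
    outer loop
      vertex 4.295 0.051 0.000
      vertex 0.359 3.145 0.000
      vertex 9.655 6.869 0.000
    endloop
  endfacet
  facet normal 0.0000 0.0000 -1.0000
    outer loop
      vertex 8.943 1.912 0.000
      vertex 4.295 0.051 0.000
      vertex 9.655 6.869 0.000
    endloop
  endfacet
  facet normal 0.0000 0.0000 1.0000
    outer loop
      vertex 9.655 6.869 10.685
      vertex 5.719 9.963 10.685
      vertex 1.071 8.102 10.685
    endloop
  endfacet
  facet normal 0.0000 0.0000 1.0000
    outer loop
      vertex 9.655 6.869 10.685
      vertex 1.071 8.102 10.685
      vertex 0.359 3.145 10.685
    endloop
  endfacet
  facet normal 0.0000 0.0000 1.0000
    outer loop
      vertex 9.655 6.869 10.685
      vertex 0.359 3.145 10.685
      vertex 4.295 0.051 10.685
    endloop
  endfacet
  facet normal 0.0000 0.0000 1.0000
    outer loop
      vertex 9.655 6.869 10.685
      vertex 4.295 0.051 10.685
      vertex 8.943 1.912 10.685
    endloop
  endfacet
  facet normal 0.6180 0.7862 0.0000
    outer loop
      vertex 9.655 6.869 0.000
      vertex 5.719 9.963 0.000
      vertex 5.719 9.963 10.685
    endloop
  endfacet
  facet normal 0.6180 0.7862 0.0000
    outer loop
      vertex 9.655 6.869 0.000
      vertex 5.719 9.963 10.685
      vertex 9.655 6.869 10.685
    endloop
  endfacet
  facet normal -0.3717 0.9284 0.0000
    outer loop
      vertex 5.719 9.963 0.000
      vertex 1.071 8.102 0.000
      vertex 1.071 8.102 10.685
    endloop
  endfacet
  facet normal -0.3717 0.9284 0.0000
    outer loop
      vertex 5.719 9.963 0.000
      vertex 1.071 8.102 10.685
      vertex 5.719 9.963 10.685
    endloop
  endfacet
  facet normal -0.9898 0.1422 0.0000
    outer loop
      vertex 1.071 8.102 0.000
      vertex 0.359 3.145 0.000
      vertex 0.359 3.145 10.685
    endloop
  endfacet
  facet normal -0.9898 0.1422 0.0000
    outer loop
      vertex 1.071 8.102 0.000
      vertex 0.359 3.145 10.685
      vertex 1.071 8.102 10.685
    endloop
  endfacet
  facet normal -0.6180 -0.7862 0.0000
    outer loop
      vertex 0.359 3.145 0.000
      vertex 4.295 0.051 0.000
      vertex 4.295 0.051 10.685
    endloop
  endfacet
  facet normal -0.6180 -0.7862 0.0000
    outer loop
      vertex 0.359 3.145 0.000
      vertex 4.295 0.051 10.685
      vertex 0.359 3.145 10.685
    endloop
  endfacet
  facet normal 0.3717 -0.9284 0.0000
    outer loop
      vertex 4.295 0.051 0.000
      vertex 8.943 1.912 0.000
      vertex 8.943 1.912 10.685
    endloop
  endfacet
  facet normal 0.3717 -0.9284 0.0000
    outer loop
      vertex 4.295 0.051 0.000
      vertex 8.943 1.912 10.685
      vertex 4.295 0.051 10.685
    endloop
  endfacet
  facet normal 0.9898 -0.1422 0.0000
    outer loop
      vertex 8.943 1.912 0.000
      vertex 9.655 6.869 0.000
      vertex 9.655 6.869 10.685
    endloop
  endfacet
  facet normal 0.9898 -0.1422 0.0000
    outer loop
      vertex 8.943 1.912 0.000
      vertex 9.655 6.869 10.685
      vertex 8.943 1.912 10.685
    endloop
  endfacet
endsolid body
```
; perimeter-only toolpath
G21 ; units = mm
G90 ; absolute positioning
G28 ; home
; layer 1
G0 Z2.671
G0 X9.655 Y6.869
G1 X5.719 Y9.963
G1 X1.071 Y8.102
G1 X0.359 Y3.145
G1 X4.295 Y0.051
G1 X8.943 Y1.912
G1 X9.655 Y6.869
; layer 2
G0 Z5.343
G0 X9.655 Y6.869
G1 X5.719 Y9.963
G1 X1.071 Y8.102
G1 X0.359 Y3.145
G1 X4.295 Y0.051
G1 X8.943 Y1.912
G1 X9.655 Y6.869
; layer 3
G0 Z8.014
G0 X9.655 Y6.869
G1 X5.719 Y9.963
G1 X1.071 Y8.102
G1 X0.359 Y3.145
G1 X4.295 Y0.051
G1 X8.943 Y1.912
G1 X9.655 Y6.869
; layer 4
G0 Z10.685
G0 X9.655 Y6.869
G1 X5.719 Y9.963
G1 X1.071 Y8.102
G1 X0.359 Y3.145
G1 X4.295 Y0.051
G1 X8.943 Y1.912
G1 X9.655 Y6.869
M2 ; end

The solid is a regular 6-sided prism (a cylinder approximated with 6 flat sides), circumscribed radius ≈ 5.01 mm, height ≈ 10.7 mm. Slicing at Δz = 2.671 mm — 4 equal slices spanning the solid's height, so layer i sits at z = i·h/4 — gives 4 non-empty perimeters. Each is a 6-segment closed polygon; G0 lifts to the layer z and rapids to the start vertex, then G1 traces the edges.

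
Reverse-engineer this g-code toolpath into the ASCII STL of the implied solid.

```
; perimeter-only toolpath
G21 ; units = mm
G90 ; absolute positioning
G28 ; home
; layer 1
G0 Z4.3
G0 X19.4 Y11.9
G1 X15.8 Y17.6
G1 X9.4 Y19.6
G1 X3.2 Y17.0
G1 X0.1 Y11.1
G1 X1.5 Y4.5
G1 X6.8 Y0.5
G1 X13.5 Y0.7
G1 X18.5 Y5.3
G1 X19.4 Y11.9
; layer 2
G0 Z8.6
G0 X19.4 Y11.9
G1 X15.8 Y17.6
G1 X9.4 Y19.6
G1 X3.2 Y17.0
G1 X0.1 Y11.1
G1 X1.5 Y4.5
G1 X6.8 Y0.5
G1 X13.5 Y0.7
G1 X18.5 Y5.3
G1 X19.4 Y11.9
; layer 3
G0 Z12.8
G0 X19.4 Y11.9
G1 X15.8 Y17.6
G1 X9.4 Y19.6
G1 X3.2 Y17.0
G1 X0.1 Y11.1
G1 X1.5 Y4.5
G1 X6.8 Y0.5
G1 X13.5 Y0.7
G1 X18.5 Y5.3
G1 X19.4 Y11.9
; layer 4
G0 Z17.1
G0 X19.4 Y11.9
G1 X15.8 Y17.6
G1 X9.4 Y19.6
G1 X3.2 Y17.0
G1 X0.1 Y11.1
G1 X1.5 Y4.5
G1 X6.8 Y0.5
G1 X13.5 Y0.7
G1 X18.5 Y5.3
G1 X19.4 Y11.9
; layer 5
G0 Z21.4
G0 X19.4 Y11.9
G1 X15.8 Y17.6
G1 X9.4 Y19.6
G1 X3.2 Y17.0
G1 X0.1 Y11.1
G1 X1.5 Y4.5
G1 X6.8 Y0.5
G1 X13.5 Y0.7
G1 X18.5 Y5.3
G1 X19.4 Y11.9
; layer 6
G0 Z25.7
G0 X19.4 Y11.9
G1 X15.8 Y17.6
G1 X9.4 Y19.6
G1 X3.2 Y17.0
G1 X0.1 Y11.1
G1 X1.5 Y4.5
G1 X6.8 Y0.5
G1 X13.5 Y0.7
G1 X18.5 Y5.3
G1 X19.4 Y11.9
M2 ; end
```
solid part
  facet normal 0.0000 0.0000 -1.0000
    outer loop
      vertex 9.4 19.6 0.0
      vertex 15.8 17.6 0.0
      vertex 19.4 11.9 0.0
    endloop
  endfacet
  facet normal 0.0000 0.0000 -1.0000
    outer loop
      vertex 3.2 17.0 0.0
      vertex 9.4 19.6 0.0
      vertex 19.4 11.9 0.0
    endloop
  endfacet
  facet normal 0.0000 0.0000 -1.0000
    outer loop
      vertex 0.1 11.1 0.0
      vertex 3.2 17.0 0.0
      vertex 19.4 11.9 0.0
    endloop
  endfacet
  facet normal 0.0000 0.0000 -1.0000
    outer loop
      vertex 1.5 4.5 0.0
      vertex 0.1 11.1 0.0
      vertex 19.4 11.9 0.0
    endloop
  endfacet
  facet normal 0.0000 0.0000 -1.0000
    outer loop
      vertex 6.8 0.5 0.0
      vertex 1.5 4.5 0.0
      vertex 19.4 11.9 0.0
    endloop
  endfacet
  facet normal 0.0000 0.0000 -1.0000
    outer loop
      vertex 13.5 0.7 0.0
      vertex 6.8 0.5 0.0
      vertex 19.4 11.9 0.0
    endloop
  endfacet
  facet normal 0.0000 0.0000 -1.0000
    outer loop
      vertex 18.5 5.3 0.0
      vertex 13.5 0.7 0.0
      vertex 19.4 11.9 0.0
    endloop
  endfacet
  facet normal 0.0000 0.0000 1.0000
    outer loop
      vertex 19.4 11.9 25.7
      vertex 15.8 17.6 25.7
      vertex 9.4 19.6 25.7
    endloop
  endfacet
  facet normal 0.0000 0.0000 1.0000
    outer loop
      vertex 19.4 11.9 25.7
      vertex 9.4 19.6 25.7
      vertex 3.2 17.0 25.7
    endloop
  endfacet
  facet normal 0.0000 0.0000 1.0000
    outer loop
      vertex 19.4 11.9 25.7
      vertex 3.2 17.0 25.7
      vertex 0.1 11.1 25.7
    endloop
  endfacet
  facet normal 0.0000 0.0000 1.0000
    outer loop
      vertex 19.4 11.9 25.7
      vertex 0.1 11.1 25.7
      vertex 1.5 4.5 25.7
    endloop
  endfacet
  facet normal 0.0000 0.0000 1.0000
    outer loop
      vertex 19.4 11.9 25.7
      vertex 1.5 4.5 25.7
      vertex 6.8 0.5 25.7
    endloop
  endfacet
  facet normal 0.0000 0.0000 1.0000
    outer loop
      vertex 19.4 11.9 25.7
      vertex 6.8 0.5 25.7
      vertex 13.5 0.7 25.7
    endloop
  endfacet
  facet normal 0.0000 0.0000 1.0000
    outer loop
      vertex 19.4 11.9 25.7
      vertex 13.5 0.7 25.7
      vertex 18.5 5.3 25.7
    endloop
  endfacet
  facet normal 0.8455 0.5340 0.0000
    outer loop
      vertex 19.4 11.9 0.0
      vertex 15.8 17.6 0.0
      vertex 15.8 17.6 25.7
    endloop
  endfacet
  facet normal 0.8455 0.5340 0.0000
    outer loop
      vertex 19.4 11.9 0.0
      vertex 15.8 17.6 25.7
      vertex 19.4 11.9 25.7
    endloop
  endfacet
  facet normal 0.2983 0.9545 0.0000
    outer loop
      vertex 15.8 17.6 0.0
      vertex 9.4 19.6 0.0
      vertex 9.4 19.6 25.7
    endloop
  endfacet
  facet normal 0.2983 0.9545 0.0000
    outer loop
      vertex 15.8 17.6 0.0
      vertex 9.4 19.6 25.7
      vertex 15.8 17.6 25.7
    endloop
  endfacet
  facet normal -0.3867 0.9222 0.0000
    outer loop
      vertex 9.4 19.6 0.0
      vertex 3.2 17.0 0.0
      vertex 3.2 17.0 25.7
    endloop
  endfacet
  facet normal -0.3867 0.9222 0.0000
    outer loop
      vertex 9.4 19.6 0.0
      vertex 3.2 17.0 25.7
      vertex 9.4 19.6 25.7
    endloop
  endfacet
  facet normal -0.8852 0.4651 0.0000
    outer loop
      vertex 3.2 17.0 0.0
      vertex 0.1 11.1 0.0
      vertex 0.1 11.1 25.7
    endloop
  endfacet
  facet normal -0.8852 0.4651 0.0000
    outer loop
      vertex 3.2 17.0 0.0
      vertex 0.1 11.1 25.7
      vertex 3.2 17.0 25.7
    endloop
  endfacet
  facet normal -0.9782 -0.2075 0.0000
    outer loop
      vertex 0.1 11.1 0.0
      vertex 1.5 4.5 0.0
      vertex 1.5 4.5 25.7
    endloop
  endfacet
  facet normal -0.9782 -0.2075 0.0000
    outer loop
      vertex 0.1 11.1 0.0
      vertex 1.5 4.5 25.7
      vertex 0.1 11.1 25.7
    endloop
  endfacet
  facet normal -0.6024 -0.7982 0.0000
    outer loop
      vertex 1.5 4.5 0.0
      vertex 6.8 0.5 0.0
      vertex 6.8 0.5 25.7
    endloop
  endfacet
  facet normal -0.6024 -0.7982 0.0000
    outer loop
      vertex 1.5 4.5 0.0
      vertex 6.8 0.5 25.7
      vertex 1.5 4.5 25.7
    endloop
  endfacet
  facet normal 0.0298 -0.9996 0.0000
    outer loop
      vertex 6.8 0.5 0.0
      vertex 13.5 0.7 0.0
      vertex 13.5 0.7 25.7
    endloop
  endfacet
  facet normal 0.0298 -0.9996 0.0000
    outer loop
      vertex 6.8 0.5 0.0
      vertex 13.5 0.7 25.7
      vertex 6.8 0.5 25.7
    endloop
  endfacet
  facet normal 0.6771 -0.7359 0.0000
    outer loop
      vertex 13.5 0.7 0.0
      vertex 18.5 5.3 0.0
      vertex 18.5 5.3 25.7
    endloop
  endfacet
  facet normal 0.6771 -0.7359 0.0000
    outer loop
      vertex 13.5 0.7 0.0
      vertex 18.5 5.3 25.7
      vertex 13.5 0.7 25.7
    endloop
  endfacet
  facet normal 0.9908 -0.1351 0.0000
    outer loop
      vertex 18.5 5.3 0.0
      vertex 19.4 11.9 0.0
      vertex 19.4 11.9 25.7
    endloop
  endfacet
  facet normal 0.9908 -0.1351 0.0000
    outer loop
      vertex 18.5 5.3 0.0
      vertex 19.4 11.9 25.7
      vertex 18.5 5.3 25.7
    endloop
  endfacet
endsolid part

The G0 Z moves step by Δz≈4.3 mm. Every layer's G1 loop is the same polygon, so the solid is a straight extrusion of it from z=0 to z≈25.7. Closing with flat bottom and top caps and triangulating gives 32 facets — a regular 9-sided prism (a cylinder approximated with 9 flat sides), circumscribed radius ≈ 9.8 mm, height ≈ 25.7 mm.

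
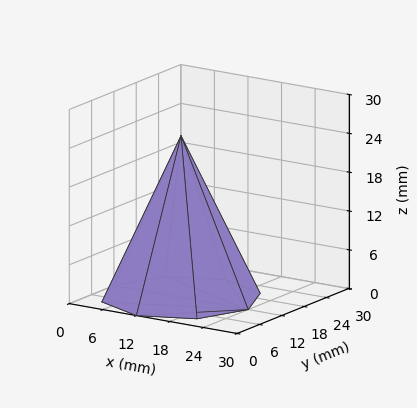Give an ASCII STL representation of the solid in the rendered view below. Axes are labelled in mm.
Reading the render: the shape is a regular 8-sided pyramid, base circumscribed radius ≈ 12 mm, apex at z ≈ 25 mm (dimensions read to the nearest mm from the axis ticks). For the STL, each face is triangulated and given an outward normal.

solid part
  facet normal 0.0000 0.0000 -1.0000
    outer loop
      vertex 12.0 24.0 0.0
      vertex 20.5 20.5 0.0
      vertex 24.0 12.0 0.0
    endloop
  endfacet
  facet normal 0.0000 0.0000 -1.0000
    outer loop
      vertex 3.5 20.5 0.0
      vertex 12.0 24.0 0.0
      vertex 24.0 12.0 0.0
    endloop
  endfacet
  facet normal 0.0000 0.0000 -1.0000
    outer loop
      vertex 0.0 12.0 0.0
      vertex 3.5 20.5 0.0
      vertex 24.0 12.0 0.0
    endloop
  endfacet
  facet normal 0.0000 0.0000 -1.0000
    outer loop
      vertex 3.5 3.5 0.0
      vertex 0.0 12.0 0.0
      vertex 24.0 12.0 0.0
    endloop
  endfacet
  facet normal 0.0000 0.0000 -1.0000
    outer loop
      vertex 12.0 0.0 0.0
      vertex 3.5 3.5 0.0
      vertex 24.0 12.0 0.0
    endloop
  endfacet
  facet normal 0.0000 0.0000 -1.0000
    outer loop
      vertex 20.5 3.5 0.0
      vertex 12.0 0.0 0.0
      vertex 24.0 12.0 0.0
    endloop
  endfacet
  facet normal 0.8452 0.3480 0.4057
    outer loop
      vertex 24.0 12.0 0.0
      vertex 20.5 20.5 0.0
      vertex 12.0 12.0 25.0
    endloop
  endfacet
  facet normal 0.3480 0.8452 0.4057
    outer loop
      vertex 20.5 20.5 0.0
      vertex 12.0 24.0 0.0
      vertex 12.0 12.0 25.0
    endloop
  endfacet
  facet normal -0.3480 0.8452 0.4057
    outer loop
      vertex 12.0 24.0 0.0
      vertex 3.5 20.5 0.0
      vertex 12.0 12.0 25.0
    endloop
  endfacet
  facet normal -0.8452 0.3480 0.4057
    outer loop
      vertex 3.5 20.5 0.0
      vertex 0.0 12.0 0.0
      vertex 12.0 12.0 25.0
    endloop
  endfacet
  facet normal -0.8452 -0.3480 0.4057
    outer loop
      vertex 0.0 12.0 0.0
      vertex 3.5 3.5 0.0
      vertex 12.0 12.0 25.0
    endloop
  endfacet
  facet normal -0.3480 -0.8452 0.4057
    outer loop
      vertex 3.5 3.5 0.0
      vertex 12.0 0.0 0.0
      vertex 12.0 12.0 25.0
    endloop
  endfacet
  facet normal 0.3480 -0.8452 0.4057
    outer loop
      vertex 12.0 0.0 0.0
      vertex 20.5 3.5 0.0
      vertex 12.0 12.0 25.0
    endloop
  endfacet
  facet normal 0.8452 -0.3480 0.4057
    outer loop
      vertex 20.5 3.5 0.0
      vertex 24.0 12.0 0.0
      vertex 12.0 12.0 25.0
    endloop
  endfacet
endsolid part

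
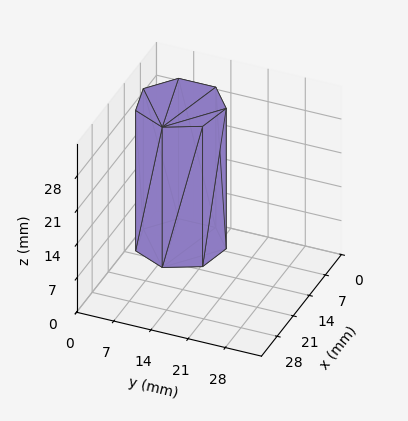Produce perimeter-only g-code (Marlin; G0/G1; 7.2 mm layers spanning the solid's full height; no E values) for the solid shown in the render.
Reading the render: the shape is a regular 7-sided prism (a cylinder approximated with 7 flat sides), circumscribed radius ≈ 8 mm, height ≈ 29 mm (dimensions read to the nearest mm from the axis ticks). For the g-code, the solid's height is divided into equal slices at the stated Δz and each level perimeter traced with G1 moves after a G0 lift.

; perimeter-only toolpath
G21 ; units = mm
G90 ; absolute positioning
G28 ; home
; layer 1
G0 Z7.2
G0 X16.0 Y8.0
G1 X13.0 Y14.3
G1 X6.2 Y15.8
G1 X0.8 Y11.5
G1 X0.8 Y4.5
G1 X6.2 Y0.2
G1 X13.0 Y1.7
G1 X16.0 Y8.0
; layer 2
G0 Z14.5
G0 X16.0 Y8.0
G1 X13.0 Y14.3
G1 X6.2 Y15.8
G1 X0.8 Y11.5
G1 X0.8 Y4.5
G1 X6.2 Y0.2
G1 X13.0 Y1.7
G1 X16.0 Y8.0
; layer 3
G0 Z21.8
G0 X16.0 Y8.0
G1 X13.0 Y14.3
G1 X6.2 Y15.8
G1 X0.8 Y11.5
G1 X0.8 Y4.5
G1 X6.2 Y0.2
G1 X13.0 Y1.7
G1 X16.0 Y8.0
; layer 4
G0 Z29.0
G0 X16.0 Y8.0
G1 X13.0 Y14.3
G1 X6.2 Y15.8
G1 X0.8 Y11.5
G1 X0.8 Y4.5
G1 X6.2 Y0.2
G1 X13.0 Y1.7
G1 X16.0 Y8.0
M2 ; end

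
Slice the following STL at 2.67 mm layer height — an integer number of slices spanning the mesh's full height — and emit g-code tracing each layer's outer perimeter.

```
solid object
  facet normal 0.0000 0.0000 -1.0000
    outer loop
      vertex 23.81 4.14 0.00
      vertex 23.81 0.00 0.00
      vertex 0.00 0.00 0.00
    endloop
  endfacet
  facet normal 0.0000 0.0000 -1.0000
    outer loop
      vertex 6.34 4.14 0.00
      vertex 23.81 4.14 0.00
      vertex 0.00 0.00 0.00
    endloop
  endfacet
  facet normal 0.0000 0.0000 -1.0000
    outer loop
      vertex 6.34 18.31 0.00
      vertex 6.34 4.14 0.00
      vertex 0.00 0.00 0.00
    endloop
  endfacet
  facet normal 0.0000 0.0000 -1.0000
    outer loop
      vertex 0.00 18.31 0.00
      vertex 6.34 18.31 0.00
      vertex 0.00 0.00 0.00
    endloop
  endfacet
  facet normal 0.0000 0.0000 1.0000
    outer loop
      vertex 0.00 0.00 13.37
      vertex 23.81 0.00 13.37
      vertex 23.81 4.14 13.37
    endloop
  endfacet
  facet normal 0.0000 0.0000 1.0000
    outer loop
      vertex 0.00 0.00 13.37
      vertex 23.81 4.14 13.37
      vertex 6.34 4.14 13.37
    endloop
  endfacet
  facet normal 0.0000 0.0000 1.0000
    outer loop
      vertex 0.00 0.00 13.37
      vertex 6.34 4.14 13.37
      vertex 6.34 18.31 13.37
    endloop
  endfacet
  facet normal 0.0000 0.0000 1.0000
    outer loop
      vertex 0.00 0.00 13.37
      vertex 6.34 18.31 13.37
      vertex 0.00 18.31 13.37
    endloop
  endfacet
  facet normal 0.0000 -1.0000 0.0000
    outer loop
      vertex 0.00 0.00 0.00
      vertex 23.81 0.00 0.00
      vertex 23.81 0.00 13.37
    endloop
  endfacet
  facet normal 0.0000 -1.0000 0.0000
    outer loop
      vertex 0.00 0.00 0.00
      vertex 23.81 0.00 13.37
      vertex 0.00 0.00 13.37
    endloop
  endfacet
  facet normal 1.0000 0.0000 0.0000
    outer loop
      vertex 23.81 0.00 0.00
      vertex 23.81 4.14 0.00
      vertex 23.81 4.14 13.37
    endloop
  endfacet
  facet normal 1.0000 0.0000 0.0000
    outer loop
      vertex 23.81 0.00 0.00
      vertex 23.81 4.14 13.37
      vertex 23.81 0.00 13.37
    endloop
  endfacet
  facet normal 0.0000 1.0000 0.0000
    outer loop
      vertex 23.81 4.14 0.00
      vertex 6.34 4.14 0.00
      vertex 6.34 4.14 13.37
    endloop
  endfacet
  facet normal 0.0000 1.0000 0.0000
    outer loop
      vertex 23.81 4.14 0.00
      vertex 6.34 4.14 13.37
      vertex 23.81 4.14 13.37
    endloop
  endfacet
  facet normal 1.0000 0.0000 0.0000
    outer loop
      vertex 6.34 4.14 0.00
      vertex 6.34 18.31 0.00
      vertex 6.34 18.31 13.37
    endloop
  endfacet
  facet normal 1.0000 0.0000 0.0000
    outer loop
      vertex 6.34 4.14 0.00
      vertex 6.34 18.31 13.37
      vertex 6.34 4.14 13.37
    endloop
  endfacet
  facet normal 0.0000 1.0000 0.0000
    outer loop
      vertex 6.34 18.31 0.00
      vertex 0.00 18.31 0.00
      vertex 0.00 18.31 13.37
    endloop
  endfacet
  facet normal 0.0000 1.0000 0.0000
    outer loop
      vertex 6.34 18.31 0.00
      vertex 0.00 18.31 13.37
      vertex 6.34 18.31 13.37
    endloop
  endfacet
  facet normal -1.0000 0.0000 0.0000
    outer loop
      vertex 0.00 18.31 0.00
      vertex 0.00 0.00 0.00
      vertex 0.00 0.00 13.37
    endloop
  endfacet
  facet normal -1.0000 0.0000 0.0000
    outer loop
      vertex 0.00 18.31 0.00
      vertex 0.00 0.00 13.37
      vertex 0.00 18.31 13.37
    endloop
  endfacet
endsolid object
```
; perimeter-only toolpath
G21 ; units = mm
G90 ; absolute positioning
G28 ; home
; layer 1
G0 Z2.67
G0 X0.00 Y0.00
G1 X23.81 Y0.00
G1 X23.81 Y4.14
G1 X6.34 Y4.14
G1 X6.34 Y18.31
G1 X0.00 Y18.31
G1 X0.00 Y0.00
; layer 2
G0 Z5.35
G0 X0.00 Y0.00
G1 X23.81 Y0.00
G1 X23.81 Y4.14
G1 X6.34 Y4.14
G1 X6.34 Y18.31
G1 X0.00 Y18.31
G1 X0.00 Y0.00
; layer 3
G0 Z8.02
G0 X0.00 Y0.00
G1 X23.81 Y0.00
G1 X23.81 Y4.14
G1 X6.34 Y4.14
G1 X6.34 Y18.31
G1 X0.00 Y18.31
G1 X0.00 Y0.00
; layer 4
G0 Z10.70
G0 X0.00 Y0.00
G1 X23.81 Y0.00
G1 X23.81 Y4.14
G1 X6.34 Y4.14
G1 X6.34 Y18.31
G1 X0.00 Y18.31
G1 X0.00 Y0.00
; layer 5
G0 Z13.37
G0 X0.00 Y0.00
G1 X23.81 Y0.00
G1 X23.81 Y4.14
G1 X6.34 Y4.14
G1 X6.34 Y18.31
G1 X0.00 Y18.31
G1 X0.00 Y0.00
M2 ; end

The solid is an L-shaped prism: outer 23.8 × 18.3 mm, arm thicknesses ≈ 4.14 mm (horizontal) and 6.34 mm (vertical), extruded 13.4 mm in z. Slicing at Δz = 2.67 mm — 5 equal slices spanning the solid's height, so layer i sits at z = i·h/5 — gives 5 non-empty perimeters. Each is a 6-segment closed polygon; G0 lifts to the layer z and rapids to the start vertex, then G1 traces the edges.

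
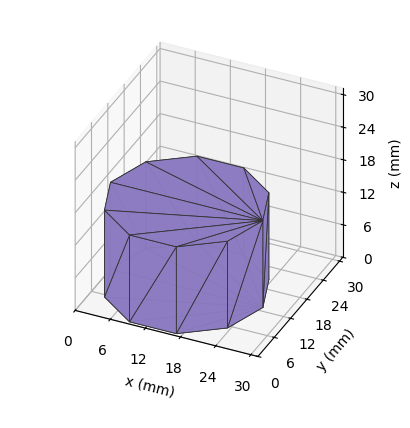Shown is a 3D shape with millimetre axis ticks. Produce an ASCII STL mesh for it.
Reading the render: the shape is a regular 10-sided prism (a cylinder approximated with 10 flat sides), circumscribed radius ≈ 13 mm, height ≈ 16 mm (dimensions read to the nearest mm from the axis ticks). For the STL, each face is triangulated and given an outward normal.

solid part
  facet normal 0.0000 0.0000 -1.0000
    outer loop
      vertex 17.0 25.4 0.0
      vertex 23.5 20.6 0.0
      vertex 26.0 13.0 0.0
    endloop
  endfacet
  facet normal 0.0000 0.0000 -1.0000
    outer loop
      vertex 9.0 25.4 0.0
      vertex 17.0 25.4 0.0
      vertex 26.0 13.0 0.0
    endloop
  endfacet
  facet normal 0.0000 0.0000 -1.0000
    outer loop
      vertex 2.5 20.6 0.0
      vertex 9.0 25.4 0.0
      vertex 26.0 13.0 0.0
    endloop
  endfacet
  facet normal 0.0000 0.0000 -1.0000
    outer loop
      vertex 0.0 13.0 0.0
      vertex 2.5 20.6 0.0
      vertex 26.0 13.0 0.0
    endloop
  endfacet
  facet normal 0.0000 0.0000 -1.0000
    outer loop
      vertex 2.5 5.4 0.0
      vertex 0.0 13.0 0.0
      vertex 26.0 13.0 0.0
    endloop
  endfacet
  facet normal 0.0000 0.0000 -1.0000
    outer loop
      vertex 9.0 0.6 0.0
      vertex 2.5 5.4 0.0
      vertex 26.0 13.0 0.0
    endloop
  endfacet
  facet normal 0.0000 0.0000 -1.0000
    outer loop
      vertex 17.0 0.6 0.0
      vertex 9.0 0.6 0.0
      vertex 26.0 13.0 0.0
    endloop
  endfacet
  facet normal 0.0000 0.0000 -1.0000
    outer loop
      vertex 23.5 5.4 0.0
      vertex 17.0 0.6 0.0
      vertex 26.0 13.0 0.0
    endloop
  endfacet
  facet normal 0.0000 0.0000 1.0000
    outer loop
      vertex 26.0 13.0 16.0
      vertex 23.5 20.6 16.0
      vertex 17.0 25.4 16.0
    endloop
  endfacet
  facet normal 0.0000 0.0000 1.0000
    outer loop
      vertex 26.0 13.0 16.0
      vertex 17.0 25.4 16.0
      vertex 9.0 25.4 16.0
    endloop
  endfacet
  facet normal 0.0000 0.0000 1.0000
    outer loop
      vertex 26.0 13.0 16.0
      vertex 9.0 25.4 16.0
      vertex 2.5 20.6 16.0
    endloop
  endfacet
  facet normal 0.0000 0.0000 1.0000
    outer loop
      vertex 26.0 13.0 16.0
      vertex 2.5 20.6 16.0
      vertex 0.0 13.0 16.0
    endloop
  endfacet
  facet normal 0.0000 0.0000 1.0000
    outer loop
      vertex 26.0 13.0 16.0
      vertex 0.0 13.0 16.0
      vertex 2.5 5.4 16.0
    endloop
  endfacet
  facet normal 0.0000 0.0000 1.0000
    outer loop
      vertex 26.0 13.0 16.0
      vertex 2.5 5.4 16.0
      vertex 9.0 0.6 16.0
    endloop
  endfacet
  facet normal 0.0000 0.0000 1.0000
    outer loop
      vertex 26.0 13.0 16.0
      vertex 9.0 0.6 16.0
      vertex 17.0 0.6 16.0
    endloop
  endfacet
  facet normal 0.0000 0.0000 1.0000
    outer loop
      vertex 26.0 13.0 16.0
      vertex 17.0 0.6 16.0
      vertex 23.5 5.4 16.0
    endloop
  endfacet
  facet normal 0.9499 0.3125 0.0000
    outer loop
      vertex 26.0 13.0 0.0
      vertex 23.5 20.6 0.0
      vertex 23.5 20.6 16.0
    endloop
  endfacet
  facet normal 0.9499 0.3125 0.0000
    outer loop
      vertex 26.0 13.0 0.0
      vertex 23.5 20.6 16.0
      vertex 26.0 13.0 16.0
    endloop
  endfacet
  facet normal 0.5940 0.8044 0.0000
    outer loop
      vertex 23.5 20.6 0.0
      vertex 17.0 25.4 0.0
      vertex 17.0 25.4 16.0
    endloop
  endfacet
  facet normal 0.5940 0.8044 0.0000
    outer loop
      vertex 23.5 20.6 0.0
      vertex 17.0 25.4 16.0
      vertex 23.5 20.6 16.0
    endloop
  endfacet
  facet normal 0.0000 1.0000 0.0000
    outer loop
      vertex 17.0 25.4 0.0
      vertex 9.0 25.4 0.0
      vertex 9.0 25.4 16.0
    endloop
  endfacet
  facet normal 0.0000 1.0000 0.0000
    outer loop
      vertex 17.0 25.4 0.0
      vertex 9.0 25.4 16.0
      vertex 17.0 25.4 16.0
    endloop
  endfacet
  facet normal -0.5940 0.8044 0.0000
    outer loop
      vertex 9.0 25.4 0.0
      vertex 2.5 20.6 0.0
      vertex 2.5 20.6 16.0
    endloop
  endfacet
  facet normal -0.5940 0.8044 0.0000
    outer loop
      vertex 9.0 25.4 0.0
      vertex 2.5 20.6 16.0
      vertex 9.0 25.4 16.0
    endloop
  endfacet
  facet normal -0.9499 0.3125 0.0000
    outer loop
      vertex 2.5 20.6 0.0
      vertex 0.0 13.0 0.0
      vertex 0.0 13.0 16.0
    endloop
  endfacet
  facet normal -0.9499 0.3125 0.0000
    outer loop
      vertex 2.5 20.6 0.0
      vertex 0.0 13.0 16.0
      vertex 2.5 20.6 16.0
    endloop
  endfacet
  facet normal -0.9499 -0.3125 0.0000
    outer loop
      vertex 0.0 13.0 0.0
      vertex 2.5 5.4 0.0
      vertex 2.5 5.4 16.0
    endloop
  endfacet
  facet normal -0.9499 -0.3125 0.0000
    outer loop
      vertex 0.0 13.0 0.0
      vertex 2.5 5.4 16.0
      vertex 0.0 13.0 16.0
    endloop
  endfacet
  facet normal -0.5940 -0.8044 0.0000
    outer loop
      vertex 2.5 5.4 0.0
      vertex 9.0 0.6 0.0
      vertex 9.0 0.6 16.0
    endloop
  endfacet
  facet normal -0.5940 -0.8044 0.0000
    outer loop
      vertex 2.5 5.4 0.0
      vertex 9.0 0.6 16.0
      vertex 2.5 5.4 16.0
    endloop
  endfacet
  facet normal 0.0000 -1.0000 0.0000
    outer loop
      vertex 9.0 0.6 0.0
      vertex 17.0 0.6 0.0
      vertex 17.0 0.6 16.0
    endloop
  endfacet
  facet normal 0.0000 -1.0000 0.0000
    outer loop
      vertex 9.0 0.6 0.0
      vertex 17.0 0.6 16.0
      vertex 9.0 0.6 16.0
    endloop
  endfacet
  facet normal 0.5940 -0.8044 0.0000
    outer loop
      vertex 17.0 0.6 0.0
      vertex 23.5 5.4 0.0
      vertex 23.5 5.4 16.0
    endloop
  endfacet
  facet normal 0.5940 -0.8044 0.0000
    outer loop
      vertex 17.0 0.6 0.0
      vertex 23.5 5.4 16.0
      vertex 17.0 0.6 16.0
    endloop
  endfacet
  facet normal 0.9499 -0.3125 0.0000
    outer loop
      vertex 23.5 5.4 0.0
      vertex 26.0 13.0 0.0
      vertex 26.0 13.0 16.0
    endloop
  endfacet
  facet normal 0.9499 -0.3125 0.0000
    outer loop
      vertex 23.5 5.4 0.0
      vertex 26.0 13.0 16.0
      vertex 23.5 5.4 16.0
    endloop
  endfacet
endsolid part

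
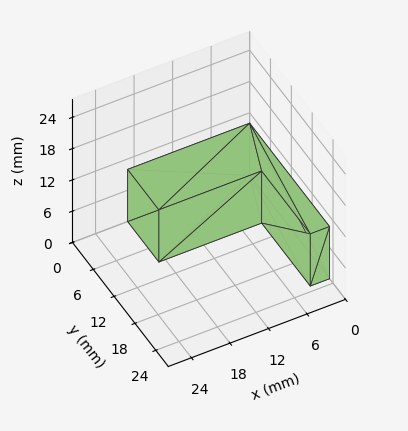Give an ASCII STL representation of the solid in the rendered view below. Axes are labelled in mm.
Reading the render: the shape is an L-shaped prism: outer 19 × 23 mm, arm thicknesses ≈ 9 mm (horizontal) and 3 mm (vertical), extruded 10 mm in z (dimensions read to the nearest mm from the axis ticks). For the STL, each face is triangulated and given an outward normal.

solid part
  facet normal 0.0000 0.0000 -1.0000
    outer loop
      vertex 19.000 9.000 0.000
      vertex 19.000 0.000 0.000
      vertex 0.000 0.000 0.000
    endloop
  endfacet
  facet normal 0.0000 0.0000 -1.0000
    outer loop
      vertex 3.000 9.000 0.000
      vertex 19.000 9.000 0.000
      vertex 0.000 0.000 0.000
    endloop
  endfacet
  facet normal 0.0000 0.0000 -1.0000
    outer loop
      vertex 3.000 23.000 0.000
      vertex 3.000 9.000 0.000
      vertex 0.000 0.000 0.000
    endloop
  endfacet
  facet normal 0.0000 0.0000 -1.0000
    outer loop
      vertex 0.000 23.000 0.000
      vertex 3.000 23.000 0.000
      vertex 0.000 0.000 0.000
    endloop
  endfacet
  facet normal 0.0000 0.0000 1.0000
    outer loop
      vertex 0.000 0.000 10.000
      vertex 19.000 0.000 10.000
      vertex 19.000 9.000 10.000
    endloop
  endfacet
  facet normal 0.0000 0.0000 1.0000
    outer loop
      vertex 0.000 0.000 10.000
      vertex 19.000 9.000 10.000
      vertex 3.000 9.000 10.000
    endloop
  endfacet
  facet normal 0.0000 0.0000 1.0000
    outer loop
      vertex 0.000 0.000 10.000
      vertex 3.000 9.000 10.000
      vertex 3.000 23.000 10.000
    endloop
  endfacet
  facet normal 0.0000 0.0000 1.0000
    outer loop
      vertex 0.000 0.000 10.000
      vertex 3.000 23.000 10.000
      vertex 0.000 23.000 10.000
    endloop
  endfacet
  facet normal 0.0000 -1.0000 0.0000
    outer loop
      vertex 0.000 0.000 0.000
      vertex 19.000 0.000 0.000
      vertex 19.000 0.000 10.000
    endloop
  endfacet
  facet normal 0.0000 -1.0000 0.0000
    outer loop
      vertex 0.000 0.000 0.000
      vertex 19.000 0.000 10.000
      vertex 0.000 0.000 10.000
    endloop
  endfacet
  facet normal 1.0000 0.0000 0.0000
    outer loop
      vertex 19.000 0.000 0.000
      vertex 19.000 9.000 0.000
      vertex 19.000 9.000 10.000
    endloop
  endfacet
  facet normal 1.0000 0.0000 0.0000
    outer loop
      vertex 19.000 0.000 0.000
      vertex 19.000 9.000 10.000
      vertex 19.000 0.000 10.000
    endloop
  endfacet
  facet normal 0.0000 1.0000 0.0000
    outer loop
      vertex 19.000 9.000 0.000
      vertex 3.000 9.000 0.000
      vertex 3.000 9.000 10.000
    endloop
  endfacet
  facet normal 0.0000 1.0000 0.0000
    outer loop
      vertex 19.000 9.000 0.000
      vertex 3.000 9.000 10.000
      vertex 19.000 9.000 10.000
    endloop
  endfacet
  facet normal 1.0000 0.0000 0.0000
    outer loop
      vertex 3.000 9.000 0.000
      vertex 3.000 23.000 0.000
      vertex 3.000 23.000 10.000
    endloop
  endfacet
  facet normal 1.0000 0.0000 0.0000
    outer loop
      vertex 3.000 9.000 0.000
      vertex 3.000 23.000 10.000
      vertex 3.000 9.000 10.000
    endloop
  endfacet
  facet normal 0.0000 1.0000 0.0000
    outer loop
      vertex 3.000 23.000 0.000
      vertex 0.000 23.000 0.000
      vertex 0.000 23.000 10.000
    endloop
  endfacet
  facet normal 0.0000 1.0000 0.0000
    outer loop
      vertex 3.000 23.000 0.000
      vertex 0.000 23.000 10.000
      vertex 3.000 23.000 10.000
    endloop
  endfacet
  facet normal -1.0000 0.0000 0.0000
    outer loop
      vertex 0.000 23.000 0.000
      vertex 0.000 0.000 0.000
      vertex 0.000 0.000 10.000
    endloop
  endfacet
  facet normal -1.0000 0.0000 0.0000
    outer loop
      vertex 0.000 23.000 0.000
      vertex 0.000 0.000 10.000
      vertex 0.000 23.000 10.000
    endloop
  endfacet
endsolid part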